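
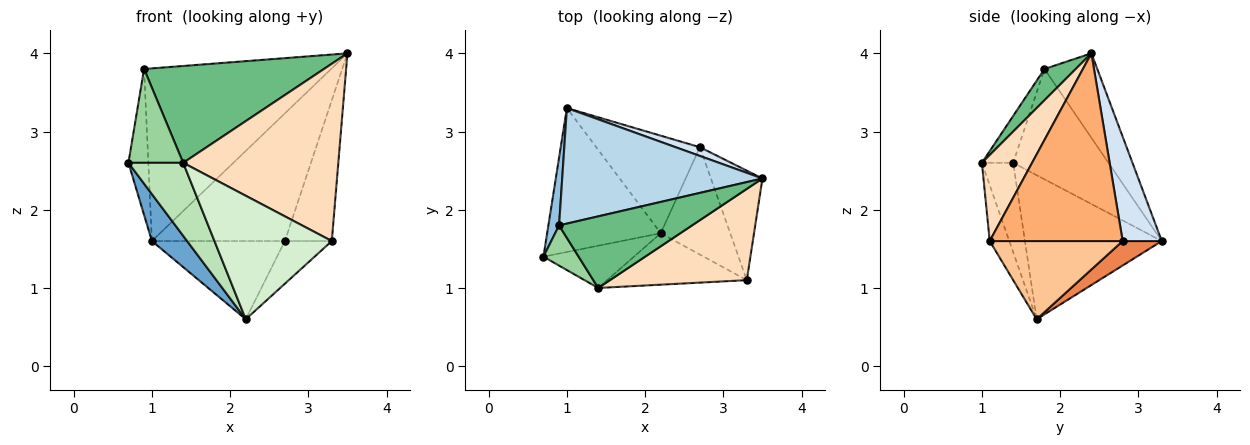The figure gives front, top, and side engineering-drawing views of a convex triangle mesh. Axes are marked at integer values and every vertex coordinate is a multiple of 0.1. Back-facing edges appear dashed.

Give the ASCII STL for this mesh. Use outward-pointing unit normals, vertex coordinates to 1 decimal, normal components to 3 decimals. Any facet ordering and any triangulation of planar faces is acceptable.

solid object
 facet normal -0.770 -0.198 -0.607
  outer loop
   vertex 2.2 1.7 0.6
   vertex 0.7 1.4 2.6
   vertex 1.0 3.3 1.6
  endloop
 endfacet
 facet normal -0.974 0.204 0.095
  outer loop
   vertex 0.9 1.8 3.8
   vertex 1.0 3.3 1.6
   vertex 0.7 1.4 2.6
  endloop
 endfacet
 facet normal -0.228 0.809 0.541
  outer loop
   vertex 0.9 1.8 3.8
   vertex 3.5 2.4 4.0
   vertex 1.0 3.3 1.6
  endloop
 endfacet
 facet normal 0.282 0.957 0.066
  outer loop
   vertex 2.7 2.8 1.6
   vertex 1.0 3.3 1.6
   vertex 3.5 2.4 4.0
  endloop
 endfacet
 facet normal 0.181 0.615 -0.767
  outer loop
   vertex 2.7 2.8 1.6
   vertex 2.2 1.7 0.6
   vertex 1.0 3.3 1.6
  endloop
 endfacet
 facet normal 0.913 0.322 -0.251
  outer loop
   vertex 2.7 2.8 1.6
   vertex 3.5 2.4 4.0
   vertex 3.3 1.1 1.6
  endloop
 endfacet
 facet normal 0.723 0.255 -0.642
  outer loop
   vertex 2.7 2.8 1.6
   vertex 3.3 1.1 1.6
   vertex 2.2 1.7 0.6
  endloop
 endfacet
 facet normal 0.276 -0.854 0.440
  outer loop
   vertex 1.4 1.0 2.6
   vertex 3.3 1.1 1.6
   vertex 3.5 2.4 4.0
  endloop
 endfacet
 facet normal 0.139 -0.796 0.589
  outer loop
   vertex 1.4 1.0 2.6
   vertex 3.5 2.4 4.0
   vertex 0.9 1.8 3.8
  endloop
 endfacet
 facet normal -0.465 -0.814 0.349
  outer loop
   vertex 1.4 1.0 2.6
   vertex 0.9 1.8 3.8
   vertex 0.7 1.4 2.6
  endloop
 endfacet
 facet normal -0.443 -0.776 -0.449
  outer loop
   vertex 1.4 1.0 2.6
   vertex 0.7 1.4 2.6
   vertex 2.2 1.7 0.6
  endloop
 endfacet
 facet normal -0.152 -0.912 -0.380
  outer loop
   vertex 1.4 1.0 2.6
   vertex 2.2 1.7 0.6
   vertex 3.3 1.1 1.6
  endloop
 endfacet
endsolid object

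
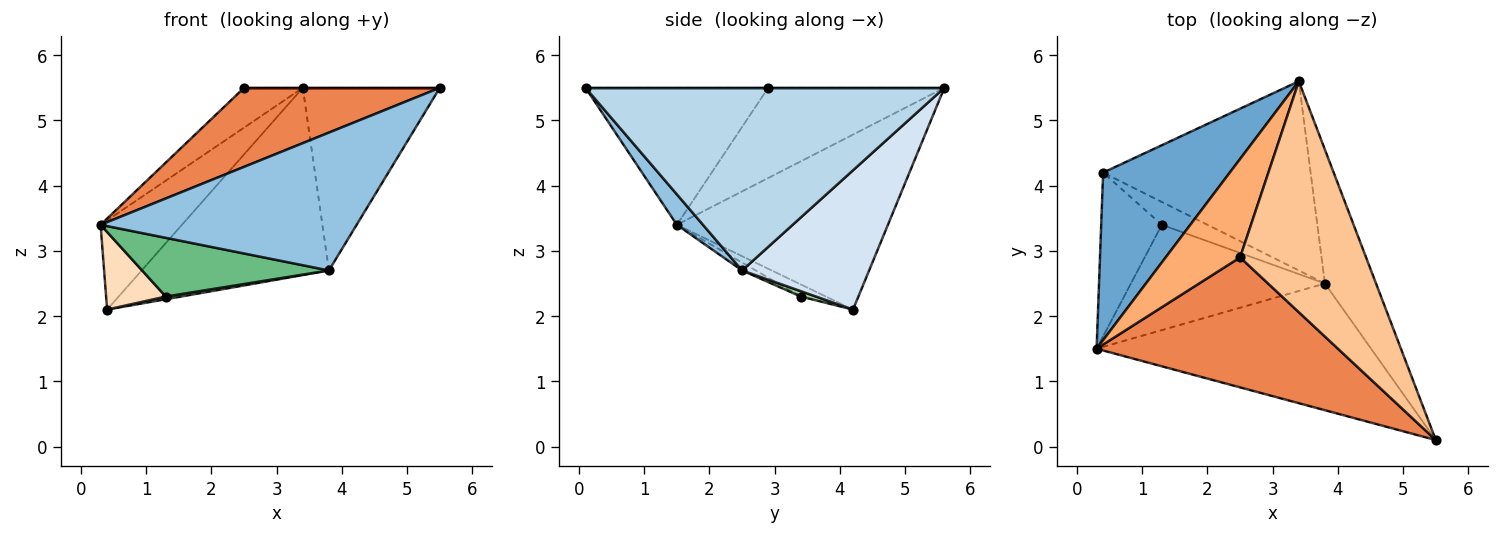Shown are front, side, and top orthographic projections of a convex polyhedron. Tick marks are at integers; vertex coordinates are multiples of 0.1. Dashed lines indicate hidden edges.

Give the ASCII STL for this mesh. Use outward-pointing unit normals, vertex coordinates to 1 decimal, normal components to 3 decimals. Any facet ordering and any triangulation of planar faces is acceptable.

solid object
 facet normal -0.773 0.298 0.560
  outer loop
   vertex 0.4 4.2 2.1
   vertex 0.3 1.5 3.4
   vertex 3.4 5.6 5.5
  endloop
 endfacet
 facet normal 0.075 -0.734 -0.675
  outer loop
   vertex 3.8 2.5 2.7
   vertex 5.5 0.1 5.5
   vertex 0.3 1.5 3.4
  endloop
 endfacet
 facet normal 0.904 0.345 -0.253
  outer loop
   vertex 3.8 2.5 2.7
   vertex 3.4 5.6 5.5
   vertex 5.5 0.1 5.5
  endloop
 endfacet
 facet normal 0.431 0.635 -0.641
  outer loop
   vertex 3.8 2.5 2.7
   vertex 0.4 4.2 2.1
   vertex 3.4 5.6 5.5
  endloop
 endfacet
 facet normal -0.436 -0.468 0.769
  outer loop
   vertex 2.5 2.9 5.5
   vertex 0.3 1.5 3.4
   vertex 5.5 0.1 5.5
  endloop
 endfacet
 facet normal -0.747 0.249 0.617
  outer loop
   vertex 2.5 2.9 5.5
   vertex 3.4 5.6 5.5
   vertex 0.3 1.5 3.4
  endloop
 endfacet
 facet normal 0.000 0.000 1.000
  outer loop
   vertex 2.5 2.9 5.5
   vertex 5.5 0.1 5.5
   vertex 3.4 5.6 5.5
  endloop
 endfacet
 facet normal -0.177 -0.422 -0.889
  outer loop
   vertex 1.3 3.4 2.3
   vertex 0.3 1.5 3.4
   vertex 0.4 4.2 2.1
  endloop
 endfacet
 facet normal -0.036 -0.487 -0.873
  outer loop
   vertex 1.3 3.4 2.3
   vertex 3.8 2.5 2.7
   vertex 0.3 1.5 3.4
  endloop
 endfacet
 facet normal 0.116 -0.116 -0.986
  outer loop
   vertex 1.3 3.4 2.3
   vertex 0.4 4.2 2.1
   vertex 3.8 2.5 2.7
  endloop
 endfacet
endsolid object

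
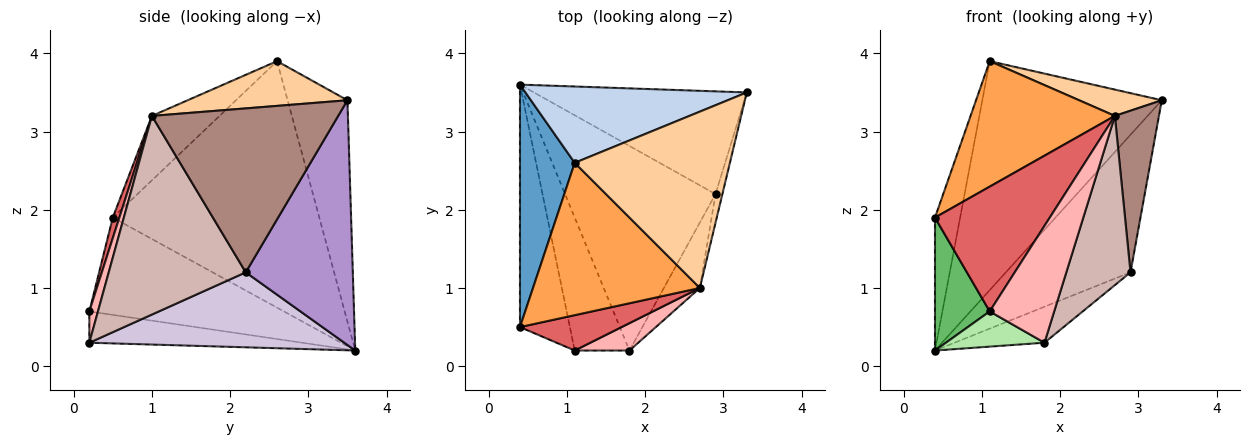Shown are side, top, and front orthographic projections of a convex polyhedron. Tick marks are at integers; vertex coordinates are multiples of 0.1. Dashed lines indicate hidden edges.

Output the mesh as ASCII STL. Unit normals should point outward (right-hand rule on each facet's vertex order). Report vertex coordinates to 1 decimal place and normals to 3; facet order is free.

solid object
 facet normal -0.969 0.118 0.215
  outer loop
   vertex 1.1 2.6 3.9
   vertex 0.4 3.6 0.2
   vertex 0.4 0.5 1.9
  endloop
 endfacet
 facet normal -0.302 0.905 0.302
  outer loop
   vertex 1.1 2.6 3.9
   vertex 3.3 3.5 3.4
   vertex 0.4 3.6 0.2
  endloop
 endfacet
 facet normal -0.286 -0.609 0.740
  outer loop
   vertex 2.7 1.0 3.2
   vertex 1.1 2.6 3.9
   vertex 0.4 0.5 1.9
  endloop
 endfacet
 facet normal 0.274 -0.142 0.951
  outer loop
   vertex 2.7 1.0 3.2
   vertex 3.3 3.5 3.4
   vertex 1.1 2.6 3.9
  endloop
 endfacet
 facet normal -0.863 -0.243 -0.443
  outer loop
   vertex 1.1 0.2 0.7
   vertex 0.4 0.5 1.9
   vertex 0.4 3.6 0.2
  endloop
 endfacet
 facet normal -0.484 -0.224 -0.846
  outer loop
   vertex 1.1 0.2 0.7
   vertex 0.4 3.6 0.2
   vertex 1.8 0.2 0.3
  endloop
 endfacet
 facet normal 0.055 -0.961 0.272
  outer loop
   vertex 1.1 0.2 0.7
   vertex 2.7 1.0 3.2
   vertex 0.4 0.5 1.9
  endloop
 endfacet
 facet normal 0.129 -0.965 0.226
  outer loop
   vertex 1.1 0.2 0.7
   vertex 1.8 0.2 0.3
   vertex 2.7 1.0 3.2
  endloop
 endfacet
 facet normal 0.567 0.660 -0.493
  outer loop
   vertex 2.9 2.2 1.2
   vertex 0.4 3.6 0.2
   vertex 3.3 3.5 3.4
  endloop
 endfacet
 facet normal 0.441 0.155 -0.884
  outer loop
   vertex 2.9 2.2 1.2
   vertex 1.8 0.2 0.3
   vertex 0.4 3.6 0.2
  endloop
 endfacet
 facet normal 0.972 -0.230 -0.041
  outer loop
   vertex 2.9 2.2 1.2
   vertex 3.3 3.5 3.4
   vertex 2.7 1.0 3.2
  endloop
 endfacet
 facet normal 0.894 -0.419 -0.162
  outer loop
   vertex 2.9 2.2 1.2
   vertex 2.7 1.0 3.2
   vertex 1.8 0.2 0.3
  endloop
 endfacet
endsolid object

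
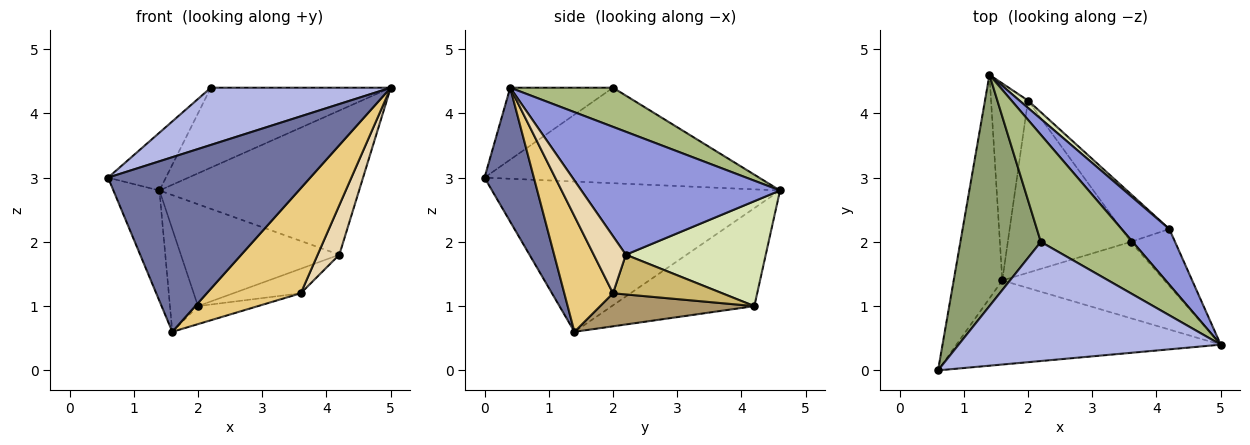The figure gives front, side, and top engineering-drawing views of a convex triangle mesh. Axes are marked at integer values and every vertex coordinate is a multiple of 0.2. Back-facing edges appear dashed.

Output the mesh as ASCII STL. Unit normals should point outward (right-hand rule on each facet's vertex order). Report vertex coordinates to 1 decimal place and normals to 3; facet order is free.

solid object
 facet normal 0.215 -0.880 -0.424
  outer loop
   vertex 1.6 1.4 0.6
   vertex 5.0 0.4 4.4
   vertex 0.6 0.0 3.0
  endloop
 endfacet
 facet normal -0.941 0.150 -0.304
  outer loop
   vertex 1.6 1.4 0.6
   vertex 0.6 0.0 3.0
   vertex 1.4 4.6 2.8
  endloop
 endfacet
 facet normal 0.680 0.684 0.264
  outer loop
   vertex 4.2 2.2 1.8
   vertex 1.4 4.6 2.8
   vertex 5.0 0.4 4.4
  endloop
 endfacet
 facet normal -0.240 -0.420 0.875
  outer loop
   vertex 2.2 2.0 4.4
   vertex 0.6 0.0 3.0
   vertex 5.0 0.4 4.4
  endloop
 endfacet
 facet normal -0.755 0.159 0.636
  outer loop
   vertex 2.2 2.0 4.4
   vertex 1.4 4.6 2.8
   vertex 0.6 0.0 3.0
  endloop
 endfacet
 facet normal 0.323 0.566 0.758
  outer loop
   vertex 2.2 2.0 4.4
   vertex 5.0 0.4 4.4
   vertex 1.4 4.6 2.8
  endloop
 endfacet
 facet normal -0.920 0.181 -0.347
  outer loop
   vertex 2.0 4.2 1.0
   vertex 1.6 1.4 0.6
   vertex 1.4 4.6 2.8
  endloop
 endfacet
 facet normal 0.661 0.749 0.054
  outer loop
   vertex 2.0 4.2 1.0
   vertex 1.4 4.6 2.8
   vertex 4.2 2.2 1.8
  endloop
 endfacet
 facet normal 0.258 0.100 -0.961
  outer loop
   vertex 3.6 2.0 1.2
   vertex 1.6 1.4 0.6
   vertex 2.0 4.2 1.0
  endloop
 endfacet
 facet normal 0.594 0.367 -0.716
  outer loop
   vertex 3.6 2.0 1.2
   vertex 2.0 4.2 1.0
   vertex 4.2 2.2 1.8
  endloop
 endfacet
 facet normal 0.386 -0.746 -0.542
  outer loop
   vertex 3.6 2.0 1.2
   vertex 5.0 0.4 4.4
   vertex 1.6 1.4 0.6
  endloop
 endfacet
 facet normal 0.697 -0.471 -0.540
  outer loop
   vertex 3.6 2.0 1.2
   vertex 4.2 2.2 1.8
   vertex 5.0 0.4 4.4
  endloop
 endfacet
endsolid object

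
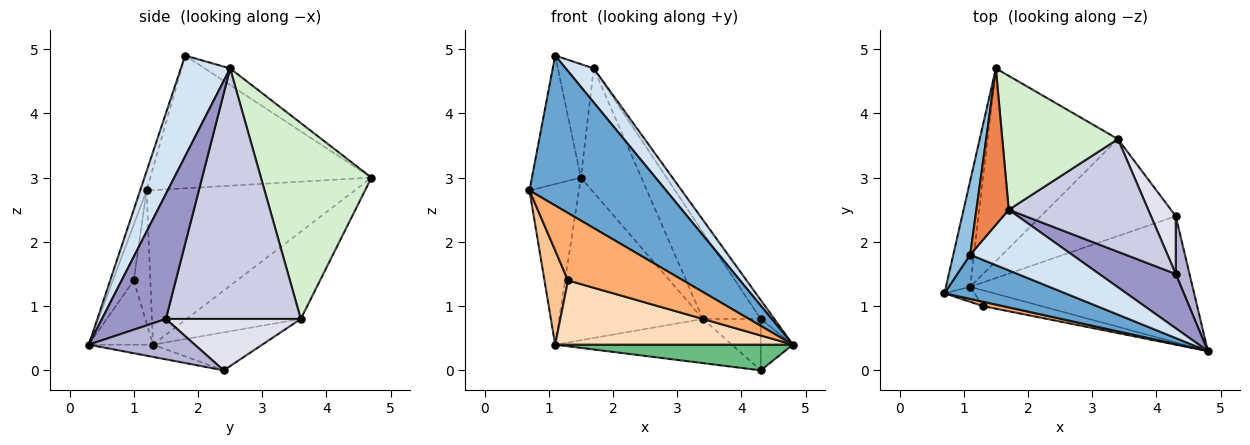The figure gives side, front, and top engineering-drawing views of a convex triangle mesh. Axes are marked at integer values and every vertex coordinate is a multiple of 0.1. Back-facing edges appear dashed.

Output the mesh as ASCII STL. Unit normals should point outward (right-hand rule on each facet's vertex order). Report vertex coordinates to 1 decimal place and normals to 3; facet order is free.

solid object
 facet normal -0.045 -0.958 0.282
  outer loop
   vertex 1.1 1.8 4.9
   vertex 0.7 1.2 2.8
   vertex 4.8 0.3 0.4
  endloop
 endfacet
 facet normal -0.969 0.214 0.123
  outer loop
   vertex 1.1 1.8 4.9
   vertex 1.5 4.7 3.0
   vertex 0.7 1.2 2.8
  endloop
 endfacet
 facet normal -0.962 0.228 -0.151
  outer loop
   vertex 1.1 1.3 0.4
   vertex 0.7 1.2 2.8
   vertex 1.5 4.7 3.0
  endloop
 endfacet
 facet normal 0.653 -0.371 0.660
  outer loop
   vertex 1.7 2.5 4.7
   vertex 1.1 1.8 4.9
   vertex 4.8 0.3 0.4
  endloop
 endfacet
 facet normal -0.384 0.543 0.747
  outer loop
   vertex 1.7 2.5 4.7
   vertex 1.5 4.7 3.0
   vertex 1.1 1.8 4.9
  endloop
 endfacet
 facet normal -0.178 -0.982 0.064
  outer loop
   vertex 1.3 1.0 1.4
   vertex 4.8 0.3 0.4
   vertex 0.7 1.2 2.8
  endloop
 endfacet
 facet normal -0.571 -0.811 -0.129
  outer loop
   vertex 1.3 1.0 1.4
   vertex 0.7 1.2 2.8
   vertex 1.1 1.3 0.4
  endloop
 endfacet
 facet normal -0.254 -0.939 -0.231
  outer loop
   vertex 1.3 1.0 1.4
   vertex 1.1 1.3 0.4
   vertex 4.8 0.3 0.4
  endloop
 endfacet
 facet normal -0.054 -0.199 -0.978
  outer loop
   vertex 4.3 2.4 0.0
   vertex 4.8 0.3 0.4
   vertex 1.1 1.3 0.4
  endloop
 endfacet
 facet normal -0.456 0.574 -0.680
  outer loop
   vertex 3.4 3.6 0.8
   vertex 1.1 1.3 0.4
   vertex 1.5 4.7 3.0
  endloop
 endfacet
 facet normal -0.248 0.402 -0.882
  outer loop
   vertex 3.4 3.6 0.8
   vertex 4.3 2.4 0.0
   vertex 1.1 1.3 0.4
  endloop
 endfacet
 facet normal 0.779 0.426 0.460
  outer loop
   vertex 3.4 3.6 0.8
   vertex 1.5 4.7 3.0
   vertex 1.7 2.5 4.7
  endloop
 endfacet
 facet normal 0.839 0.178 0.514
  outer loop
   vertex 4.3 1.5 0.8
   vertex 1.7 2.5 4.7
   vertex 4.8 0.3 0.4
  endloop
 endfacet
 facet normal 0.910 0.276 0.310
  outer loop
   vertex 4.3 1.5 0.8
   vertex 4.8 0.3 0.4
   vertex 4.3 2.4 0.0
  endloop
 endfacet
 facet normal 0.818 0.351 0.456
  outer loop
   vertex 4.3 1.5 0.8
   vertex 3.4 3.6 0.8
   vertex 1.7 2.5 4.7
  endloop
 endfacet
 facet normal 0.840 0.360 0.405
  outer loop
   vertex 4.3 1.5 0.8
   vertex 4.3 2.4 0.0
   vertex 3.4 3.6 0.8
  endloop
 endfacet
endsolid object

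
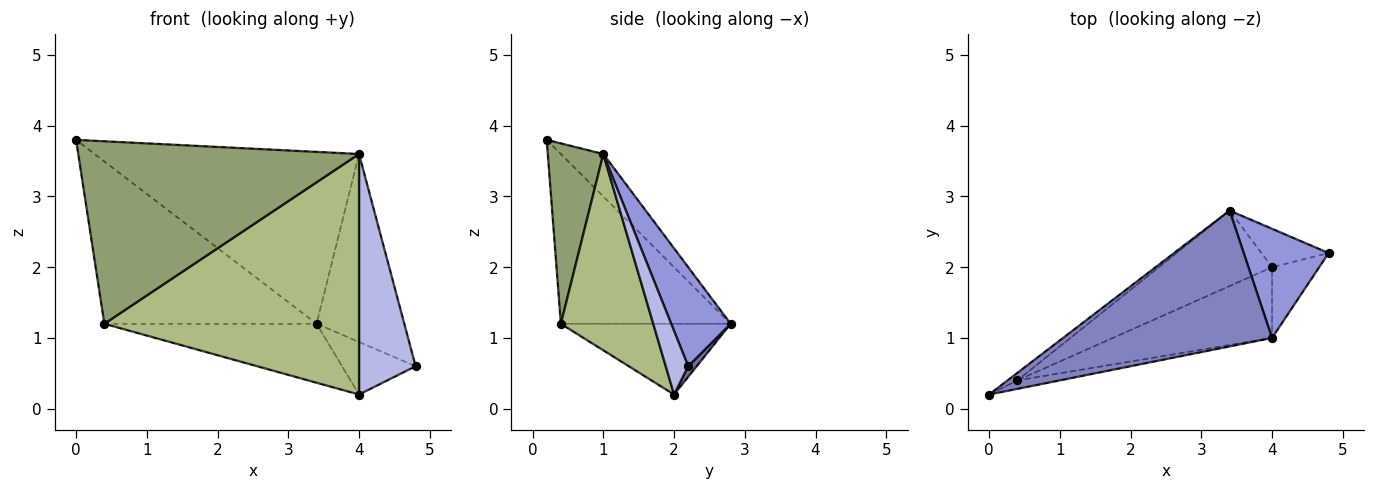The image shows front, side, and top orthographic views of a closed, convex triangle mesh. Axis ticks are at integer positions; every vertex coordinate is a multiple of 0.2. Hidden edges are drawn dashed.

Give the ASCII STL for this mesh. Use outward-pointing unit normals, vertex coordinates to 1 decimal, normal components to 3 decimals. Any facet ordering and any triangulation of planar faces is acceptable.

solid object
 facet normal 0.093 0.804 -0.587
  outer loop
   vertex 4.0 2.0 0.2
   vertex 3.4 2.8 1.2
   vertex 4.8 2.2 0.6
  endloop
 endfacet
 facet normal -0.125 0.778 0.615
  outer loop
   vertex 4.0 1.0 3.6
   vertex 3.4 2.8 1.2
   vertex 0.0 0.2 3.8
  endloop
 endfacet
 facet normal 0.505 0.746 0.433
  outer loop
   vertex 4.0 1.0 3.6
   vertex 4.8 2.2 0.6
   vertex 3.4 2.8 1.2
  endloop
 endfacet
 facet normal 0.356 -0.897 -0.264
  outer loop
   vertex 4.0 1.0 3.6
   vertex 4.0 2.0 0.2
   vertex 4.8 2.2 0.6
  endloop
 endfacet
 facet normal 0.194 -0.980 -0.046
  outer loop
   vertex 0.4 0.4 1.2
   vertex 4.0 1.0 3.6
   vertex 0.0 0.2 3.8
  endloop
 endfacet
 facet normal 0.329 -0.906 -0.266
  outer loop
   vertex 0.4 0.4 1.2
   vertex 4.0 2.0 0.2
   vertex 4.0 1.0 3.6
  endloop
 endfacet
 facet normal -0.624 0.780 -0.036
  outer loop
   vertex 0.4 0.4 1.2
   vertex 0.0 0.2 3.8
   vertex 3.4 2.8 1.2
  endloop
 endfacet
 facet normal -0.442 0.552 -0.707
  outer loop
   vertex 0.4 0.4 1.2
   vertex 3.4 2.8 1.2
   vertex 4.0 2.0 0.2
  endloop
 endfacet
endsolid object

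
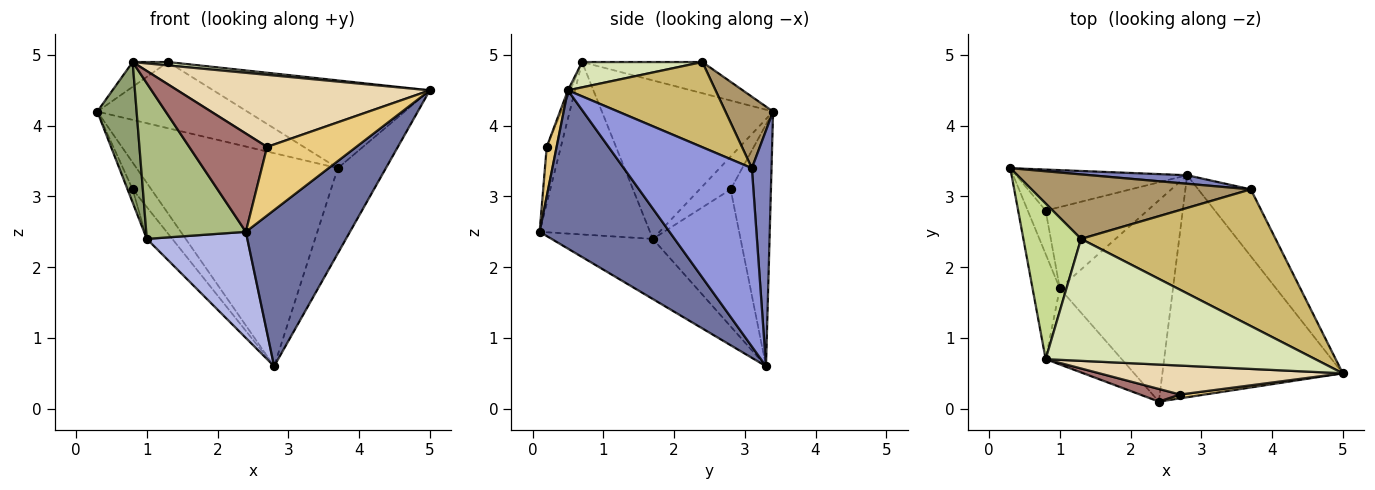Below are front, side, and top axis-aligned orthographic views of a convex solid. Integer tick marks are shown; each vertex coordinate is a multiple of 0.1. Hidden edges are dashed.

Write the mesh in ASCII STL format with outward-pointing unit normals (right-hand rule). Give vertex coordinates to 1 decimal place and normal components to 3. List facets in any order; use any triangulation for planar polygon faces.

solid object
 facet normal 0.583 -0.467 -0.664
  outer loop
   vertex 2.8 3.3 0.6
   vertex 5.0 0.5 4.5
   vertex 2.4 0.1 2.5
  endloop
 endfacet
 facet normal 0.097 0.994 0.040
  outer loop
   vertex 3.7 3.1 3.4
   vertex 2.8 3.3 0.6
   vertex 0.3 3.4 4.2
  endloop
 endfacet
 facet normal 0.903 0.339 -0.266
  outer loop
   vertex 3.7 3.1 3.4
   vertex 5.0 0.5 4.5
   vertex 2.8 3.3 0.6
  endloop
 endfacet
 facet normal -0.425 -0.422 -0.801
  outer loop
   vertex 1.0 1.7 2.4
   vertex 2.8 3.3 0.6
   vertex 2.4 0.1 2.5
  endloop
 endfacet
 facet normal -0.961 -0.221 -0.165
  outer loop
   vertex 1.0 1.7 2.4
   vertex 0.8 0.7 4.9
   vertex 0.3 3.4 4.2
  endloop
 endfacet
 facet normal -0.705 -0.637 -0.311
  outer loop
   vertex 1.0 1.7 2.4
   vertex 2.4 0.1 2.5
   vertex 0.8 0.7 4.9
  endloop
 endfacet
 facet normal -0.471 0.139 0.871
  outer loop
   vertex 1.3 2.4 4.9
   vertex 0.3 3.4 4.2
   vertex 0.8 0.7 4.9
  endloop
 endfacet
 facet normal 0.093 -0.027 0.995
  outer loop
   vertex 1.3 2.4 4.9
   vertex 0.8 0.7 4.9
   vertex 5.0 0.5 4.5
  endloop
 endfacet
 facet normal 0.222 0.698 0.681
  outer loop
   vertex 1.3 2.4 4.9
   vertex 3.7 3.1 3.4
   vertex 0.3 3.4 4.2
  endloop
 endfacet
 facet normal 0.346 0.507 0.790
  outer loop
   vertex 1.3 2.4 4.9
   vertex 5.0 0.5 4.5
   vertex 3.7 3.1 3.4
  endloop
 endfacet
 facet normal 0.110 -0.992 0.055
  outer loop
   vertex 2.7 0.2 3.7
   vertex 2.4 0.1 2.5
   vertex 5.0 0.5 4.5
  endloop
 endfacet
 facet normal -0.009 -0.928 0.373
  outer loop
   vertex 2.7 0.2 3.7
   vertex 5.0 0.5 4.5
   vertex 0.8 0.7 4.9
  endloop
 endfacet
 facet normal -0.177 -0.976 0.126
  outer loop
   vertex 2.7 0.2 3.7
   vertex 0.8 0.7 4.9
   vertex 2.4 0.1 2.5
  endloop
 endfacet
 facet normal -0.764 0.354 -0.540
  outer loop
   vertex 0.8 2.8 3.1
   vertex 0.3 3.4 4.2
   vertex 2.8 3.3 0.6
  endloop
 endfacet
 facet normal -0.869 0.143 -0.473
  outer loop
   vertex 0.8 2.8 3.1
   vertex 1.0 1.7 2.4
   vertex 0.3 3.4 4.2
  endloop
 endfacet
 facet normal -0.782 0.227 -0.580
  outer loop
   vertex 0.8 2.8 3.1
   vertex 2.8 3.3 0.6
   vertex 1.0 1.7 2.4
  endloop
 endfacet
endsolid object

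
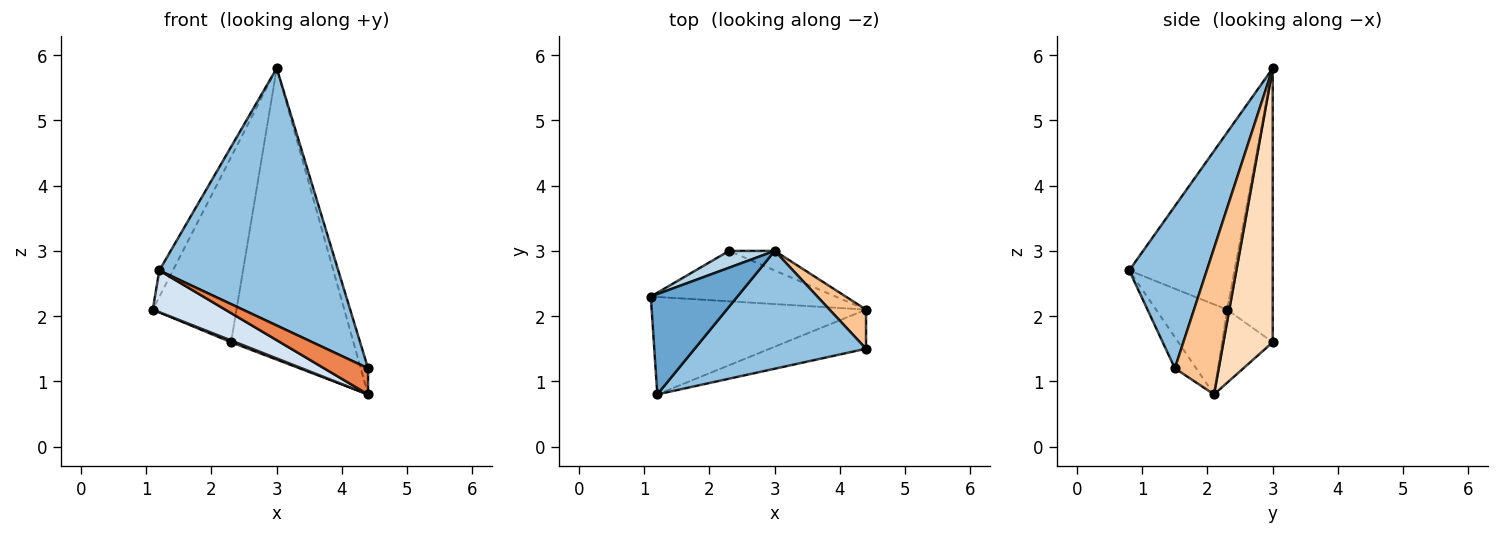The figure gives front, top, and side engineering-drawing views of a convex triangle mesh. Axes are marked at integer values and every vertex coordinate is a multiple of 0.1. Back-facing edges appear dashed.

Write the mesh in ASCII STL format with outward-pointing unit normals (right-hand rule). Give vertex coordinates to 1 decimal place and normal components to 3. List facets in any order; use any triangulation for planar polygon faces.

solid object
 facet normal -0.892 0.115 0.436
  outer loop
   vertex 3.0 3.0 5.8
   vertex 1.1 2.3 2.1
   vertex 1.2 0.8 2.7
  endloop
 endfacet
 facet normal 0.367 -0.846 0.387
  outer loop
   vertex 3.0 3.0 5.8
   vertex 1.2 0.8 2.7
   vertex 4.4 1.5 1.2
  endloop
 endfacet
 facet normal -0.477 0.875 0.080
  outer loop
   vertex 2.3 3.0 1.6
   vertex 1.1 2.3 2.1
   vertex 3.0 3.0 5.8
  endloop
 endfacet
 facet normal -0.360 -0.367 -0.858
  outer loop
   vertex 4.4 2.1 0.8
   vertex 1.2 0.8 2.7
   vertex 1.1 2.3 2.1
  endloop
 endfacet
 facet normal -0.259 -0.536 -0.804
  outer loop
   vertex 4.4 2.1 0.8
   vertex 4.4 1.5 1.2
   vertex 1.2 0.8 2.7
  endloop
 endfacet
 facet normal -0.368 -0.033 -0.929
  outer loop
   vertex 4.4 2.1 0.8
   vertex 1.1 2.3 2.1
   vertex 2.3 3.0 1.6
  endloop
 endfacet
 facet normal 0.958 0.160 0.239
  outer loop
   vertex 4.4 2.1 0.8
   vertex 3.0 3.0 5.8
   vertex 4.4 1.5 1.2
  endloop
 endfacet
 facet normal 0.373 0.926 -0.062
  outer loop
   vertex 4.4 2.1 0.8
   vertex 2.3 3.0 1.6
   vertex 3.0 3.0 5.8
  endloop
 endfacet
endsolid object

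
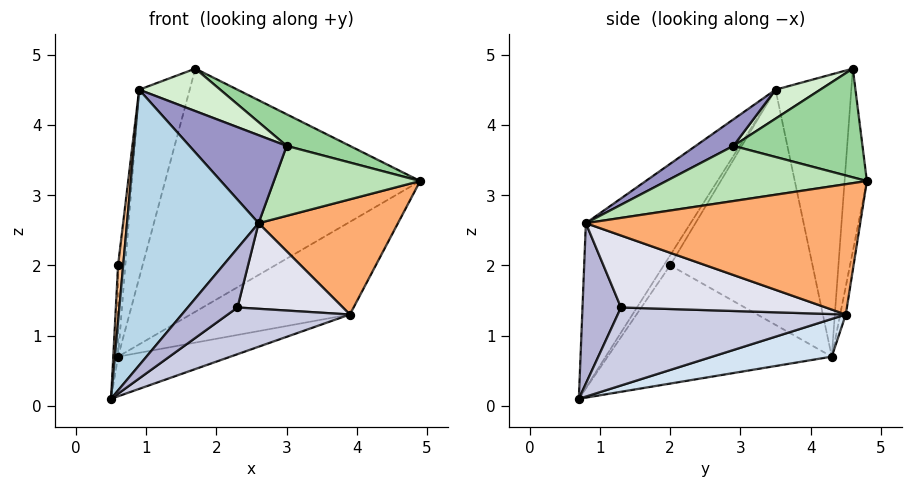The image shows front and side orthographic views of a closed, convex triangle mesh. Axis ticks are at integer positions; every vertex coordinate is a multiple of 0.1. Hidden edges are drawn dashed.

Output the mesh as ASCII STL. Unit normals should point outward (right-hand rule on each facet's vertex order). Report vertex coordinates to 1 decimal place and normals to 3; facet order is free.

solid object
 facet normal -0.087 0.995 -0.049
  outer loop
   vertex 0.6 4.3 0.7
   vertex 1.7 4.6 4.8
   vertex 4.9 4.8 3.2
  endloop
 endfacet
 facet normal -0.818 0.546 0.180
  outer loop
   vertex 0.6 4.3 0.7
   vertex 0.9 3.5 4.5
   vertex 1.7 4.6 4.8
  endloop
 endfacet
 facet normal -0.545 -0.684 0.485
  outer loop
   vertex 2.6 0.8 2.6
   vertex 0.9 3.5 4.5
   vertex 0.5 0.7 0.1
  endloop
 endfacet
 facet normal 0.167 0.158 -0.973
  outer loop
   vertex 3.9 4.5 1.3
   vertex 0.5 0.7 0.1
   vertex 0.6 4.3 0.7
  endloop
 endfacet
 facet normal -0.035 0.990 -0.138
  outer loop
   vertex 3.9 4.5 1.3
   vertex 0.6 4.3 0.7
   vertex 4.9 4.8 3.2
  endloop
 endfacet
 facet normal 0.828 -0.421 -0.370
  outer loop
   vertex 3.9 4.5 1.3
   vertex 4.9 4.8 3.2
   vertex 2.6 0.8 2.6
  endloop
 endfacet
 facet normal -0.707 -0.566 0.424
  outer loop
   vertex 0.6 2.0 2.0
   vertex 0.5 0.7 0.1
   vertex 0.9 3.5 4.5
  endloop
 endfacet
 facet normal -0.999 0.021 0.038
  outer loop
   vertex 0.6 2.0 2.0
   vertex 0.6 4.3 0.7
   vertex 0.5 0.7 0.1
  endloop
 endfacet
 facet normal -0.995 0.050 0.089
  outer loop
   vertex 0.6 2.0 2.0
   vertex 0.9 3.5 4.5
   vertex 0.6 4.3 0.7
  endloop
 endfacet
 facet normal 0.447 -0.219 0.867
  outer loop
   vertex 3.0 2.9 3.7
   vertex 4.9 4.8 3.2
   vertex 1.7 4.6 4.8
  endloop
 endfacet
 facet normal 0.621 -0.453 0.639
  outer loop
   vertex 3.0 2.9 3.7
   vertex 2.6 0.8 2.6
   vertex 4.9 4.8 3.2
  endloop
 endfacet
 facet normal 0.223 -0.404 0.887
  outer loop
   vertex 3.0 2.9 3.7
   vertex 1.7 4.6 4.8
   vertex 0.9 3.5 4.5
  endloop
 endfacet
 facet normal 0.188 -0.484 0.855
  outer loop
   vertex 3.0 2.9 3.7
   vertex 0.9 3.5 4.5
   vertex 2.6 0.8 2.6
  endloop
 endfacet
 facet normal 0.551 -0.712 -0.435
  outer loop
   vertex 2.3 1.3 1.4
   vertex 2.6 0.8 2.6
   vertex 0.5 0.7 0.1
  endloop
 endfacet
 facet normal 0.623 -0.333 -0.708
  outer loop
   vertex 2.3 1.3 1.4
   vertex 0.5 0.7 0.1
   vertex 3.9 4.5 1.3
  endloop
 endfacet
 facet normal 0.822 -0.423 -0.382
  outer loop
   vertex 2.3 1.3 1.4
   vertex 3.9 4.5 1.3
   vertex 2.6 0.8 2.6
  endloop
 endfacet
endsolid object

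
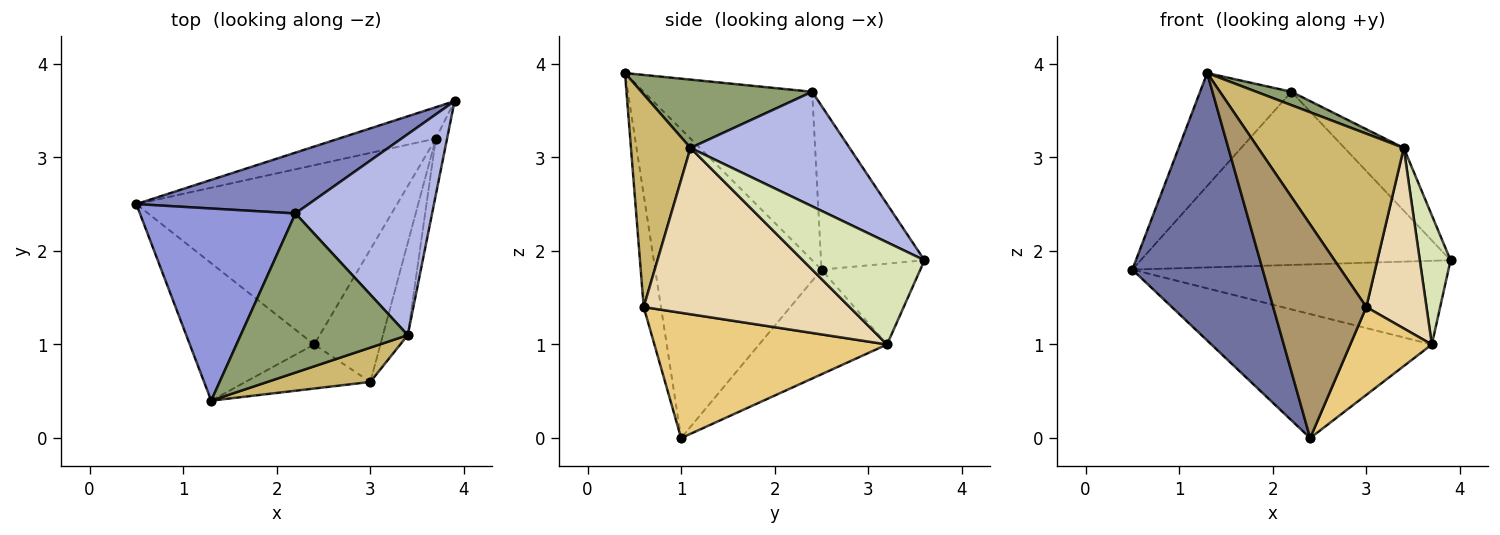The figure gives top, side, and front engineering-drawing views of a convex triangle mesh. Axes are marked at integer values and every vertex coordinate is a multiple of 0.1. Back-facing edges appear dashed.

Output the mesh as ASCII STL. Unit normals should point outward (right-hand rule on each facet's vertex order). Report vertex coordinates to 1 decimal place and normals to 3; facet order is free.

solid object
 facet normal -0.750 -0.588 -0.302
  outer loop
   vertex 2.4 1.0 0.0
   vertex 1.3 0.4 3.9
   vertex 0.5 2.5 1.8
  endloop
 endfacet
 facet normal -0.300 0.900 0.316
  outer loop
   vertex 2.2 2.4 3.7
   vertex 3.9 3.6 1.9
   vertex 0.5 2.5 1.8
  endloop
 endfacet
 facet normal -0.683 0.370 0.630
  outer loop
   vertex 2.2 2.4 3.7
   vertex 0.5 2.5 1.8
   vertex 1.3 0.4 3.9
  endloop
 endfacet
 facet normal 0.625 0.233 0.745
  outer loop
   vertex 2.2 2.4 3.7
   vertex 3.4 1.1 3.1
   vertex 3.9 3.6 1.9
  endloop
 endfacet
 facet normal 0.377 -0.078 0.923
  outer loop
   vertex 2.2 2.4 3.7
   vertex 1.3 0.4 3.9
   vertex 3.4 1.1 3.1
  endloop
 endfacet
 facet normal -0.281 0.899 -0.337
  outer loop
   vertex 3.7 3.2 1.0
   vertex 0.5 2.5 1.8
   vertex 3.9 3.6 1.9
  endloop
 endfacet
 facet normal -0.313 0.540 -0.781
  outer loop
   vertex 3.7 3.2 1.0
   vertex 2.4 1.0 0.0
   vertex 0.5 2.5 1.8
  endloop
 endfacet
 facet normal 0.964 -0.244 -0.106
  outer loop
   vertex 3.7 3.2 1.0
   vertex 3.9 3.6 1.9
   vertex 3.4 1.1 3.1
  endloop
 endfacet
 facet normal -0.179 -0.964 -0.199
  outer loop
   vertex 3.0 0.6 1.4
   vertex 1.3 0.4 3.9
   vertex 2.4 1.0 0.0
  endloop
 endfacet
 facet normal 0.372 -0.911 0.180
  outer loop
   vertex 3.0 0.6 1.4
   vertex 3.4 1.1 3.1
   vertex 1.3 0.4 3.9
  endloop
 endfacet
 facet normal 0.844 -0.296 -0.446
  outer loop
   vertex 3.0 0.6 1.4
   vertex 2.4 1.0 0.0
   vertex 3.7 3.2 1.0
  endloop
 endfacet
 facet normal 0.950 -0.278 -0.142
  outer loop
   vertex 3.0 0.6 1.4
   vertex 3.7 3.2 1.0
   vertex 3.4 1.1 3.1
  endloop
 endfacet
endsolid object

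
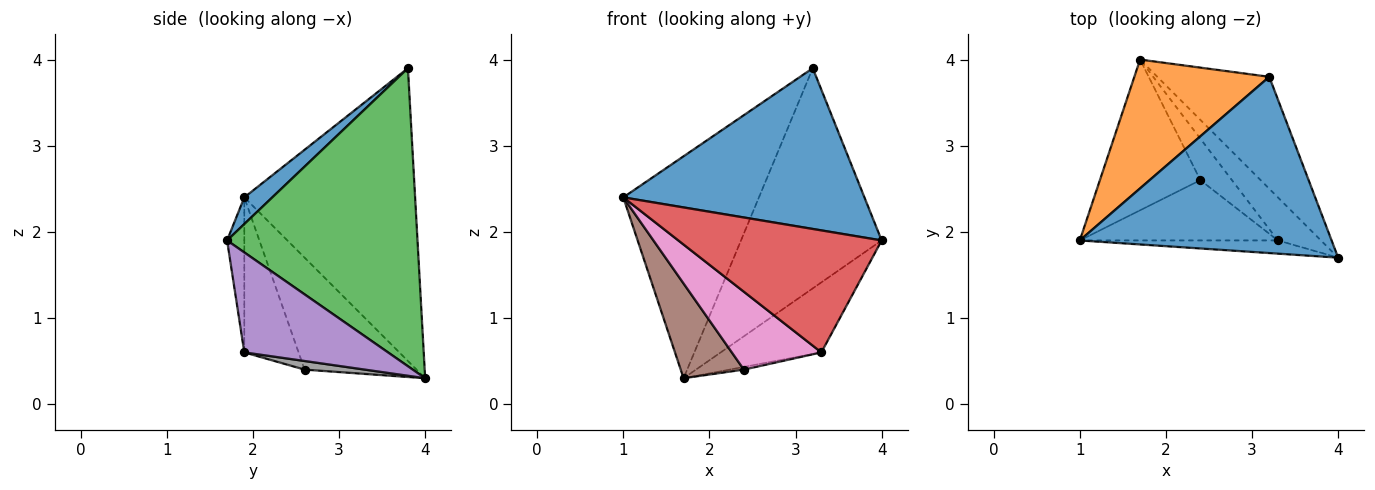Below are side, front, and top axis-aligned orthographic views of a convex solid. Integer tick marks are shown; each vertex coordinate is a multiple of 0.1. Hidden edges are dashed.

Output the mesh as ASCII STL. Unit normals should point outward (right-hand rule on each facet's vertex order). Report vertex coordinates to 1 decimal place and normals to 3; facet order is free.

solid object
 facet normal 0.078 -0.672 0.737
  outer loop
   vertex 3.2 3.8 3.9
   vertex 1.0 1.9 2.4
   vertex 4.0 1.7 1.9
  endloop
 endfacet
 facet normal -0.737 0.585 0.339
  outer loop
   vertex 3.2 3.8 3.9
   vertex 1.7 4.0 0.3
   vertex 1.0 1.9 2.4
  endloop
 endfacet
 facet normal 0.770 0.569 -0.289
  outer loop
   vertex 3.2 3.8 3.9
   vertex 4.0 1.7 1.9
   vertex 1.7 4.0 0.3
  endloop
 endfacet
 facet normal -0.084 -0.991 -0.107
  outer loop
   vertex 3.3 1.9 0.6
   vertex 4.0 1.7 1.9
   vertex 1.0 1.9 2.4
  endloop
 endfacet
 facet normal 0.772 0.541 -0.333
  outer loop
   vertex 3.3 1.9 0.6
   vertex 1.7 4.0 0.3
   vertex 4.0 1.7 1.9
  endloop
 endfacet
 facet normal -0.686 -0.387 -0.616
  outer loop
   vertex 2.4 2.6 0.4
   vertex 1.0 1.9 2.4
   vertex 1.7 4.0 0.3
  endloop
 endfacet
 facet normal -0.432 -0.713 -0.552
  outer loop
   vertex 2.4 2.6 0.4
   vertex 3.3 1.9 0.6
   vertex 1.0 1.9 2.4
  endloop
 endfacet
 facet normal 0.263 0.063 -0.963
  outer loop
   vertex 2.4 2.6 0.4
   vertex 1.7 4.0 0.3
   vertex 3.3 1.9 0.6
  endloop
 endfacet
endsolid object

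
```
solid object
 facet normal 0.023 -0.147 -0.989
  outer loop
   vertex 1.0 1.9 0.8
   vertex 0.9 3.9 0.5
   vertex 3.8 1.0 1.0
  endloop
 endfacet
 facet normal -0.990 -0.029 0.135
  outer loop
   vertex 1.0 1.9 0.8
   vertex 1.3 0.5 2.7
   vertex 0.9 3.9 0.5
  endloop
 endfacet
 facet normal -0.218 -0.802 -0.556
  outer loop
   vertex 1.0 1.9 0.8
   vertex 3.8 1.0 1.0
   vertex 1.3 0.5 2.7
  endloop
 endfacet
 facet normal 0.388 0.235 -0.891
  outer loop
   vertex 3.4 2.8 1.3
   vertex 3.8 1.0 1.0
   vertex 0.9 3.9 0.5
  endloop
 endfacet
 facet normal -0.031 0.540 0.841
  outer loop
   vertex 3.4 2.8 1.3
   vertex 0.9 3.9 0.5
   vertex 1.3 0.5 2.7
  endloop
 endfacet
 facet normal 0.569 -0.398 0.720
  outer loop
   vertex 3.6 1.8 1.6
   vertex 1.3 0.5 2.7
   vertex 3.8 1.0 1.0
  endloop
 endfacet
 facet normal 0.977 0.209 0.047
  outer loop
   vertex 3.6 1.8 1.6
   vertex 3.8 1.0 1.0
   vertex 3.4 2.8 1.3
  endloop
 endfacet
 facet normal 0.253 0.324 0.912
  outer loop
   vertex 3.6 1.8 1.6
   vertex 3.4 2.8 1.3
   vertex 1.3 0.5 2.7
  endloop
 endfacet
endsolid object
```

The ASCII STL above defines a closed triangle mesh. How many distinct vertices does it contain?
6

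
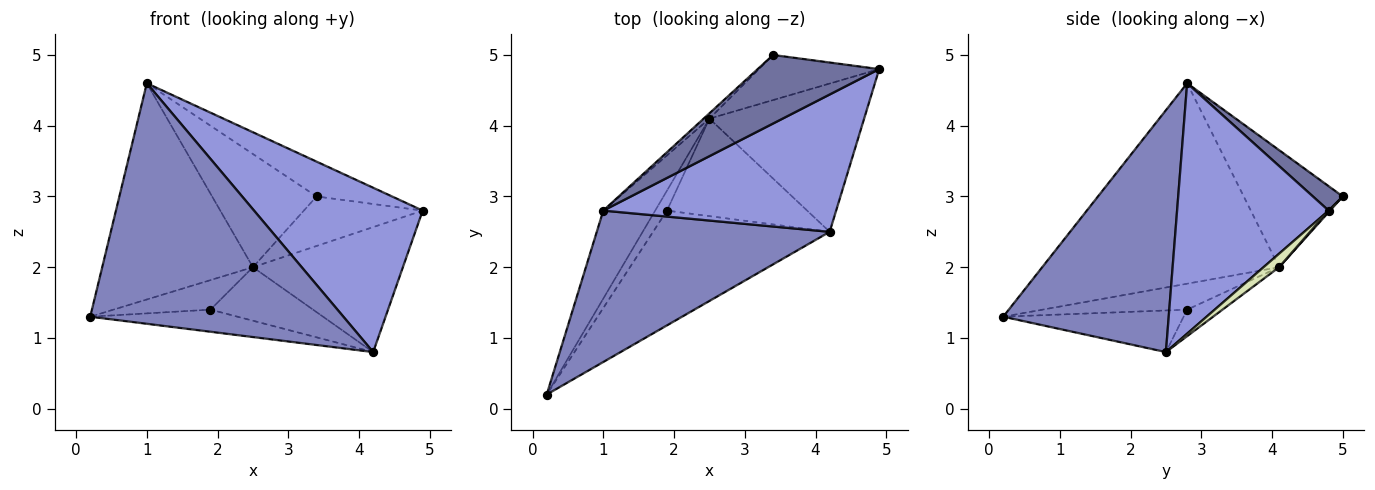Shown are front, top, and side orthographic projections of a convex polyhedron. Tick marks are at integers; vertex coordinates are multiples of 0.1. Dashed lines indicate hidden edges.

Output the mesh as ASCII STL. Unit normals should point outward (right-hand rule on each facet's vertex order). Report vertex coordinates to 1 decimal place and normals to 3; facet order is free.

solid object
 facet normal 0.176 0.446 0.878
  outer loop
   vertex 3.4 5.0 3.0
   vertex 1.0 2.8 4.6
   vertex 4.9 4.8 2.8
  endloop
 endfacet
 facet normal 0.484 -0.741 0.466
  outer loop
   vertex 4.2 2.5 0.8
   vertex 1.0 2.8 4.6
   vertex 0.2 0.2 1.3
  endloop
 endfacet
 facet normal 0.568 -0.632 0.528
  outer loop
   vertex 4.2 2.5 0.8
   vertex 4.9 4.8 2.8
   vertex 1.0 2.8 4.6
  endloop
 endfacet
 facet normal -0.226 0.184 -0.957
  outer loop
   vertex 4.2 2.5 0.8
   vertex 0.2 0.2 1.3
   vertex 1.9 2.8 1.4
  endloop
 endfacet
 facet normal -0.164 0.475 -0.865
  outer loop
   vertex 2.5 4.1 2.0
   vertex 4.2 2.5 0.8
   vertex 1.9 2.8 1.4
  endloop
 endfacet
 facet normal -0.688 0.725 -0.034
  outer loop
   vertex 2.5 4.1 2.0
   vertex 1.0 2.8 4.6
   vertex 3.4 5.0 3.0
  endloop
 endfacet
 facet normal 0.009 0.739 -0.673
  outer loop
   vertex 2.5 4.1 2.0
   vertex 3.4 5.0 3.0
   vertex 4.9 4.8 2.8
  endloop
 endfacet
 facet normal 0.067 0.643 -0.763
  outer loop
   vertex 2.5 4.1 2.0
   vertex 4.9 4.8 2.8
   vertex 4.2 2.5 0.8
  endloop
 endfacet
 facet normal -0.824 0.524 -0.213
  outer loop
   vertex 2.5 4.1 2.0
   vertex 0.2 0.2 1.3
   vertex 1.0 2.8 4.6
  endloop
 endfacet
 facet normal -0.777 0.521 -0.353
  outer loop
   vertex 2.5 4.1 2.0
   vertex 1.9 2.8 1.4
   vertex 0.2 0.2 1.3
  endloop
 endfacet
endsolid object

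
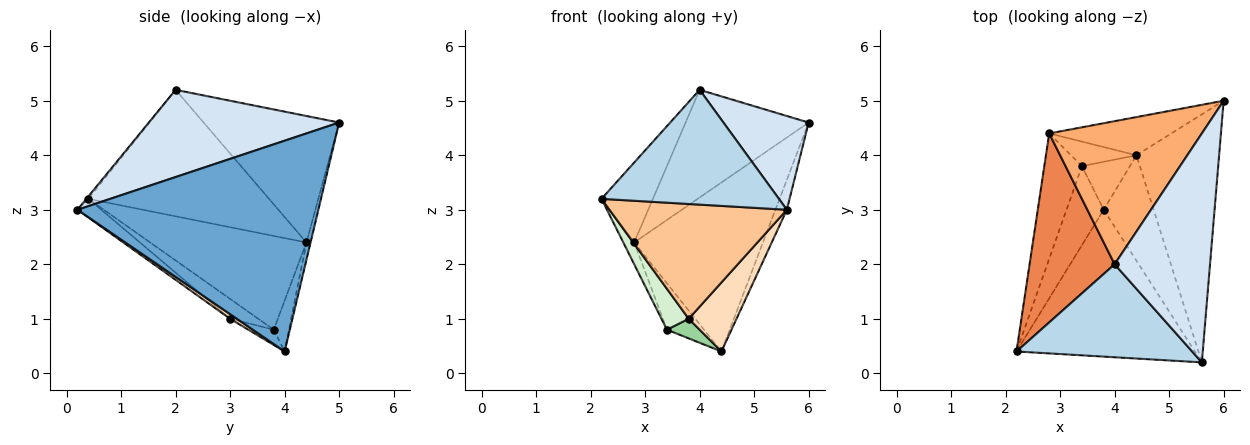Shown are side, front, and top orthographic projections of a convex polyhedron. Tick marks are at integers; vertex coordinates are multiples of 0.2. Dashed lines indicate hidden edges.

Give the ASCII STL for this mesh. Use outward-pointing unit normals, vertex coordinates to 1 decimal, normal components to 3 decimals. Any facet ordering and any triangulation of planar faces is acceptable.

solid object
 facet normal 0.930 0.044 -0.365
  outer loop
   vertex 4.4 4.0 0.4
   vertex 6.0 5.0 4.6
   vertex 5.6 0.2 3.0
  endloop
 endfacet
 facet normal -0.031 0.975 -0.220
  outer loop
   vertex 2.8 4.4 2.4
   vertex 6.0 5.0 4.6
   vertex 4.4 4.0 0.4
  endloop
 endfacet
 facet normal -0.009 -0.777 0.629
  outer loop
   vertex 4.0 2.0 5.2
   vertex 2.2 0.4 3.2
   vertex 5.6 0.2 3.0
  endloop
 endfacet
 facet normal 0.646 -0.289 0.706
  outer loop
   vertex 4.0 2.0 5.2
   vertex 5.6 0.2 3.0
   vertex 6.0 5.0 4.6
  endloop
 endfacet
 facet normal -0.808 0.230 0.543
  outer loop
   vertex 4.0 2.0 5.2
   vertex 2.8 4.4 2.4
   vertex 2.2 0.4 3.2
  endloop
 endfacet
 facet normal -0.552 0.501 0.666
  outer loop
   vertex 4.0 2.0 5.2
   vertex 6.0 5.0 4.6
   vertex 2.8 4.4 2.4
  endloop
 endfacet
 facet normal -0.082 -0.614 -0.785
  outer loop
   vertex 3.8 3.0 1.0
   vertex 5.6 0.2 3.0
   vertex 2.2 0.4 3.2
  endloop
 endfacet
 facet normal 0.077 -0.546 -0.834
  outer loop
   vertex 3.8 3.0 1.0
   vertex 4.4 4.0 0.4
   vertex 5.6 0.2 3.0
  endloop
 endfacet
 facet normal -0.342 0.831 -0.440
  outer loop
   vertex 3.4 3.8 0.8
   vertex 2.8 4.4 2.4
   vertex 4.4 4.0 0.4
  endloop
 endfacet
 facet normal -0.282 -0.363 -0.888
  outer loop
   vertex 3.4 3.8 0.8
   vertex 4.4 4.0 0.4
   vertex 3.8 3.0 1.0
  endloop
 endfacet
 facet normal -0.926 0.065 -0.372
  outer loop
   vertex 3.4 3.8 0.8
   vertex 2.2 0.4 3.2
   vertex 2.8 4.4 2.4
  endloop
 endfacet
 facet normal -0.429 -0.415 -0.802
  outer loop
   vertex 3.4 3.8 0.8
   vertex 3.8 3.0 1.0
   vertex 2.2 0.4 3.2
  endloop
 endfacet
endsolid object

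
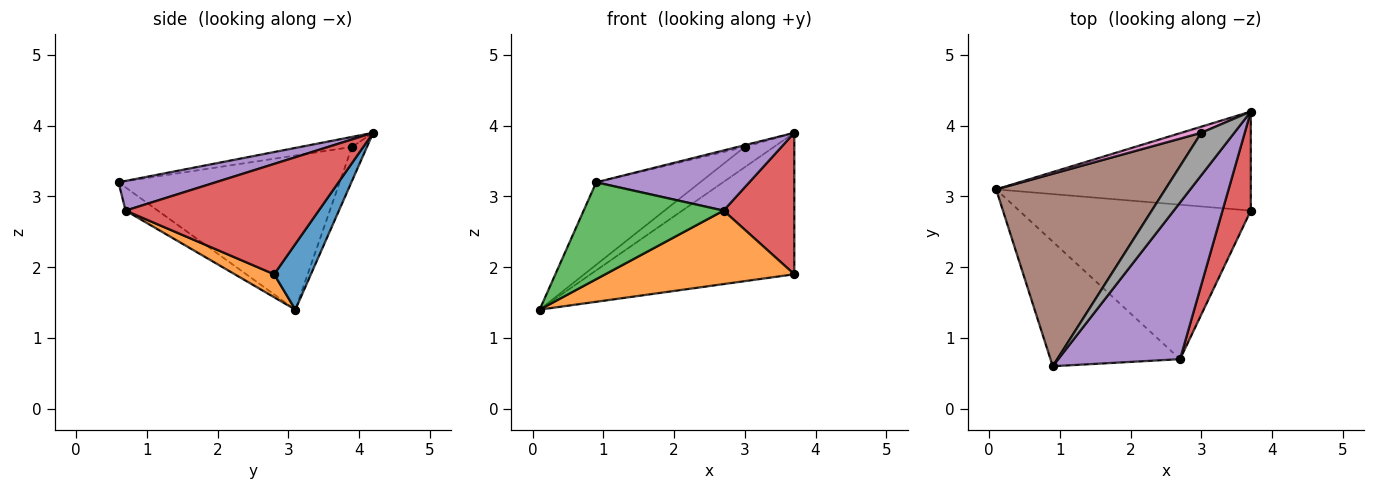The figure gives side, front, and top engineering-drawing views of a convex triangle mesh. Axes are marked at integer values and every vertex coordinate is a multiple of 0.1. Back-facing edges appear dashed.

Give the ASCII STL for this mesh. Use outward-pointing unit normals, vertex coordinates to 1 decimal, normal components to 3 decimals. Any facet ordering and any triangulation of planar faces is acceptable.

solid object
 facet normal 0.146 0.810 -0.567
  outer loop
   vertex 3.7 4.2 3.9
   vertex 3.7 2.8 1.9
   vertex 0.1 3.1 1.4
  endloop
 endfacet
 facet normal 0.089 -0.428 -0.899
  outer loop
   vertex 2.7 0.7 2.8
   vertex 0.1 3.1 1.4
   vertex 3.7 2.8 1.9
  endloop
 endfacet
 facet normal -0.140 -0.608 -0.782
  outer loop
   vertex 2.7 0.7 2.8
   vertex 0.9 0.6 3.2
   vertex 0.1 3.1 1.4
  endloop
 endfacet
 facet normal 0.913 -0.334 0.234
  outer loop
   vertex 2.7 0.7 2.8
   vertex 3.7 2.8 1.9
   vertex 3.7 4.2 3.9
  endloop
 endfacet
 facet normal 0.222 -0.349 0.910
  outer loop
   vertex 2.7 0.7 2.8
   vertex 3.7 4.2 3.9
   vertex 0.9 0.6 3.2
  endloop
 endfacet
 facet normal -0.642 0.302 0.705
  outer loop
   vertex 3.0 3.9 3.7
   vertex 0.1 3.1 1.4
   vertex 0.9 0.6 3.2
  endloop
 endfacet
 facet normal -0.442 0.859 0.259
  outer loop
   vertex 3.0 3.9 3.7
   vertex 3.7 4.2 3.9
   vertex 0.1 3.1 1.4
  endloop
 endfacet
 facet normal -0.290 0.040 0.956
  outer loop
   vertex 3.0 3.9 3.7
   vertex 0.9 0.6 3.2
   vertex 3.7 4.2 3.9
  endloop
 endfacet
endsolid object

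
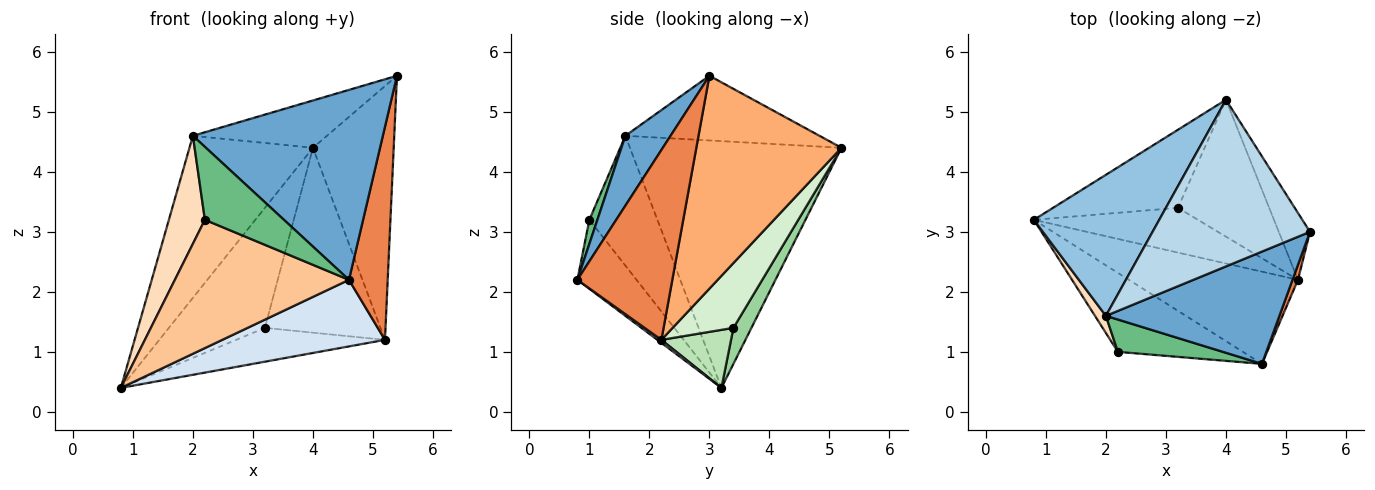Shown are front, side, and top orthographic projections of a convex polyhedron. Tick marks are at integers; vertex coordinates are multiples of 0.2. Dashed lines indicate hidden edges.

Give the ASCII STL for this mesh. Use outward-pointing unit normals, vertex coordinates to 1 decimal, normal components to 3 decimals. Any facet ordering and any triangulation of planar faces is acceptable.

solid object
 facet normal 0.201 -0.843 0.498
  outer loop
   vertex 2.0 1.6 4.6
   vertex 4.6 0.8 2.2
   vertex 5.4 3.0 5.6
  endloop
 endfacet
 facet normal -0.791 0.462 0.402
  outer loop
   vertex 2.0 1.6 4.6
   vertex 4.0 5.2 4.4
   vertex 0.8 3.2 0.4
  endloop
 endfacet
 facet normal -0.368 0.254 0.895
  outer loop
   vertex 2.0 1.6 4.6
   vertex 5.4 3.0 5.6
   vertex 4.0 5.2 4.4
  endloop
 endfacet
 facet normal 0.014 -0.585 -0.811
  outer loop
   vertex 5.2 2.2 1.2
   vertex 4.6 0.8 2.2
   vertex 0.8 3.2 0.4
  endloop
 endfacet
 facet normal 0.926 -0.378 0.027
  outer loop
   vertex 5.2 2.2 1.2
   vertex 5.4 3.0 5.6
   vertex 4.6 0.8 2.2
  endloop
 endfacet
 facet normal 0.867 0.482 -0.127
  outer loop
   vertex 5.2 2.2 1.2
   vertex 4.0 5.2 4.4
   vertex 5.4 3.0 5.6
  endloop
 endfacet
 facet normal -0.278 -0.818 -0.504
  outer loop
   vertex 2.2 1.0 3.2
   vertex 0.8 3.2 0.4
   vertex 4.6 0.8 2.2
  endloop
 endfacet
 facet normal -0.881 -0.467 0.074
  outer loop
   vertex 2.2 1.0 3.2
   vertex 2.0 1.6 4.6
   vertex 0.8 3.2 0.4
  endloop
 endfacet
 facet normal 0.092 -0.910 0.403
  outer loop
   vertex 2.2 1.0 3.2
   vertex 4.6 0.8 2.2
   vertex 2.0 1.6 4.6
  endloop
 endfacet
 facet normal 0.155 0.828 -0.538
  outer loop
   vertex 3.2 3.4 1.4
   vertex 0.8 3.2 0.4
   vertex 4.0 5.2 4.4
  endloop
 endfacet
 facet normal 0.272 0.580 -0.768
  outer loop
   vertex 3.2 3.4 1.4
   vertex 5.2 2.2 1.2
   vertex 0.8 3.2 0.4
  endloop
 endfacet
 facet normal 0.389 0.740 -0.548
  outer loop
   vertex 3.2 3.4 1.4
   vertex 4.0 5.2 4.4
   vertex 5.2 2.2 1.2
  endloop
 endfacet
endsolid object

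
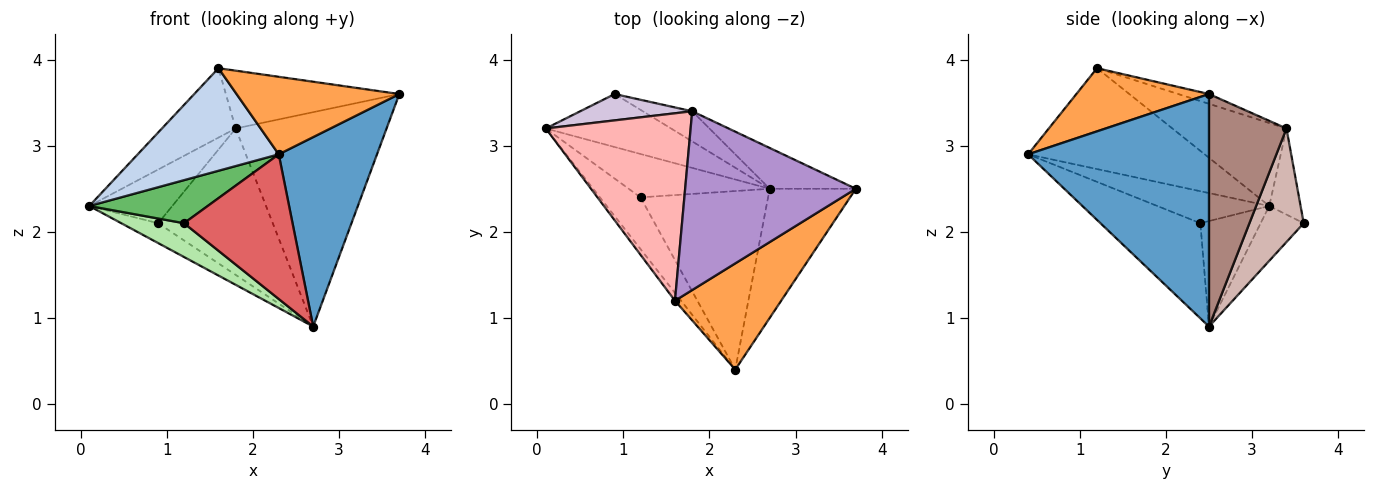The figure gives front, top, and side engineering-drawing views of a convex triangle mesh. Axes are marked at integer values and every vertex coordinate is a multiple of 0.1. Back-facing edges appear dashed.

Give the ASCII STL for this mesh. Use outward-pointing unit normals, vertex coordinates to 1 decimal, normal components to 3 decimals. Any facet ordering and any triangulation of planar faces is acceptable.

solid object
 facet normal 0.836 -0.454 -0.309
  outer loop
   vertex 2.7 2.5 0.9
   vertex 3.7 2.5 3.6
   vertex 2.3 0.4 2.9
  endloop
 endfacet
 facet normal -0.780 -0.623 -0.048
  outer loop
   vertex 1.6 1.2 3.9
   vertex 0.1 3.2 2.3
   vertex 2.3 0.4 2.9
  endloop
 endfacet
 facet normal 0.433 -0.531 0.728
  outer loop
   vertex 1.6 1.2 3.9
   vertex 2.3 0.4 2.9
   vertex 3.7 2.5 3.6
  endloop
 endfacet
 facet normal -0.379 0.325 -0.866
  outer loop
   vertex 0.9 3.6 2.1
   vertex 2.7 2.5 0.9
   vertex 0.1 3.2 2.3
  endloop
 endfacet
 facet normal -0.518 -0.548 -0.657
  outer loop
   vertex 1.2 2.4 2.1
   vertex 2.3 0.4 2.9
   vertex 0.1 3.2 2.3
  endloop
 endfacet
 facet normal -0.508 -0.529 -0.679
  outer loop
   vertex 1.2 2.4 2.1
   vertex 0.1 3.2 2.3
   vertex 2.7 2.5 0.9
  endloop
 endfacet
 facet normal -0.501 -0.545 -0.672
  outer loop
   vertex 1.2 2.4 2.1
   vertex 2.7 2.5 0.9
   vertex 2.3 0.4 2.9
  endloop
 endfacet
 facet normal -0.473 0.306 0.826
  outer loop
   vertex 1.8 3.4 3.2
   vertex 0.1 3.2 2.3
   vertex 1.6 1.2 3.9
  endloop
 endfacet
 facet normal -0.054 0.307 0.950
  outer loop
   vertex 1.8 3.4 3.2
   vertex 1.6 1.2 3.9
   vertex 3.7 2.5 3.6
  endloop
 endfacet
 facet normal -0.321 0.850 0.417
  outer loop
   vertex 1.8 3.4 3.2
   vertex 0.9 3.6 2.1
   vertex 0.1 3.2 2.3
  endloop
 endfacet
 facet normal 0.451 0.877 -0.167
  outer loop
   vertex 1.8 3.4 3.2
   vertex 3.7 2.5 3.6
   vertex 2.7 2.5 0.9
  endloop
 endfacet
 facet normal 0.421 0.888 -0.183
  outer loop
   vertex 1.8 3.4 3.2
   vertex 2.7 2.5 0.9
   vertex 0.9 3.6 2.1
  endloop
 endfacet
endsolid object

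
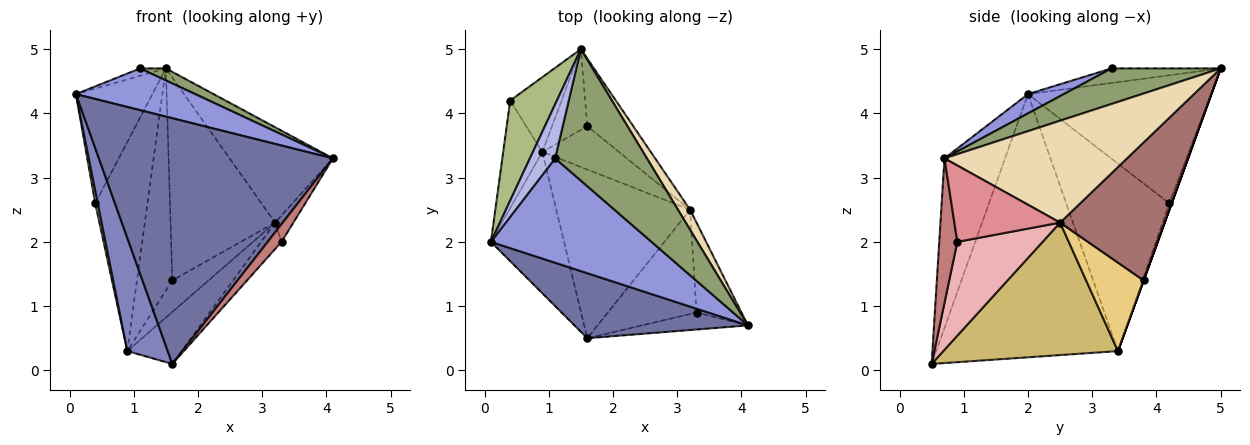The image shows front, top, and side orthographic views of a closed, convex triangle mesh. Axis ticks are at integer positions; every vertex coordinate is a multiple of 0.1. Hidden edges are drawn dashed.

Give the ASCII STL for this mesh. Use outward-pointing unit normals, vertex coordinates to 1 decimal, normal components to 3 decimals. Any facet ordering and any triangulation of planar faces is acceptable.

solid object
 facet normal -0.243 -0.938 0.248
  outer loop
   vertex 1.6 0.5 0.1
   vertex 4.1 0.7 3.3
   vertex 0.1 2.0 4.3
  endloop
 endfacet
 facet normal -0.942 -0.209 -0.262
  outer loop
   vertex 0.9 3.4 0.3
   vertex 1.6 0.5 0.1
   vertex 0.1 2.0 4.3
  endloop
 endfacet
 facet normal 0.111 -0.369 0.923
  outer loop
   vertex 1.1 3.3 4.7
   vertex 0.1 2.0 4.3
   vertex 4.1 0.7 3.3
  endloop
 endfacet
 facet normal -0.496 0.117 0.861
  outer loop
   vertex 1.1 3.3 4.7
   vertex 1.5 5.0 4.7
   vertex 0.1 2.0 4.3
  endloop
 endfacet
 facet normal 0.360 -0.085 0.929
  outer loop
   vertex 1.1 3.3 4.7
   vertex 4.1 0.7 3.3
   vertex 1.5 5.0 4.7
  endloop
 endfacet
 facet normal -0.874 0.366 0.319
  outer loop
   vertex 0.4 4.2 2.6
   vertex 0.1 2.0 4.3
   vertex 1.5 5.0 4.7
  endloop
 endfacet
 facet normal -0.979 -0.024 -0.204
  outer loop
   vertex 0.4 4.2 2.6
   vertex 0.9 3.4 0.3
   vertex 0.1 2.0 4.3
  endloop
 endfacet
 facet normal -0.042 0.941 -0.336
  outer loop
   vertex 0.4 4.2 2.6
   vertex 1.5 5.0 4.7
   vertex 0.9 3.4 0.3
  endloop
 endfacet
 facet normal 0.000 0.940 -0.342
  outer loop
   vertex 1.6 3.8 1.4
   vertex 0.9 3.4 0.3
   vertex 1.5 5.0 4.7
  endloop
 endfacet
 facet normal 0.687 0.214 -0.694
  outer loop
   vertex 3.2 2.5 2.3
   vertex 1.6 0.5 0.1
   vertex 0.9 3.4 0.3
  endloop
 endfacet
 facet normal 0.682 0.431 -0.591
  outer loop
   vertex 3.2 2.5 2.3
   vertex 0.9 3.4 0.3
   vertex 1.6 3.8 1.4
  endloop
 endfacet
 facet normal 0.866 0.490 0.103
  outer loop
   vertex 3.2 2.5 2.3
   vertex 1.5 5.0 4.7
   vertex 4.1 0.7 3.3
  endloop
 endfacet
 facet normal 0.688 0.688 -0.229
  outer loop
   vertex 3.2 2.5 2.3
   vertex 1.6 3.8 1.4
   vertex 1.5 5.0 4.7
  endloop
 endfacet
 facet normal 0.686 -0.526 -0.503
  outer loop
   vertex 3.3 0.9 2.0
   vertex 4.1 0.7 3.3
   vertex 1.6 0.5 0.1
  endloop
 endfacet
 facet normal 0.852 0.147 -0.502
  outer loop
   vertex 3.3 0.9 2.0
   vertex 3.2 2.5 2.3
   vertex 4.1 0.7 3.3
  endloop
 endfacet
 facet normal 0.716 0.172 -0.677
  outer loop
   vertex 3.3 0.9 2.0
   vertex 1.6 0.5 0.1
   vertex 3.2 2.5 2.3
  endloop
 endfacet
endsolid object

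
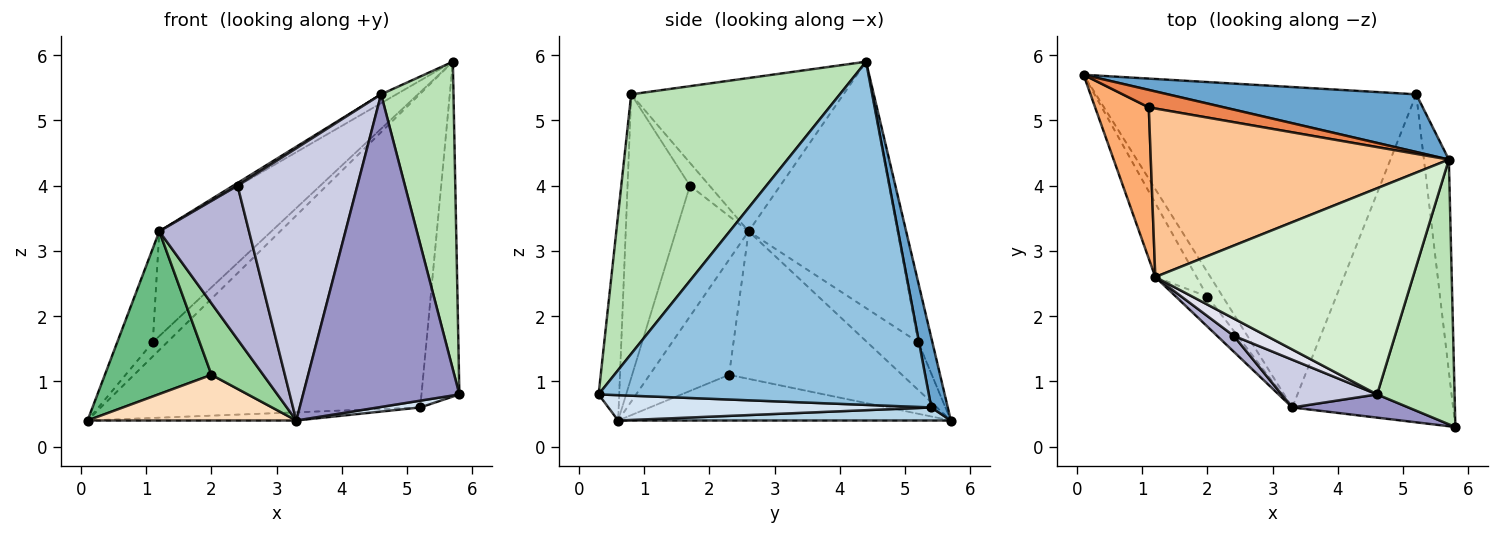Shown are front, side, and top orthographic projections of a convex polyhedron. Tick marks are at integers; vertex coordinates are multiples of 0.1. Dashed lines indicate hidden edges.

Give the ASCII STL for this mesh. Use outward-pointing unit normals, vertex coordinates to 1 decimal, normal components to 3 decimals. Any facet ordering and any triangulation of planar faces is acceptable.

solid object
 facet normal 0.051 0.982 0.181
  outer loop
   vertex 5.2 5.4 0.6
   vertex 0.1 5.7 0.4
   vertex 5.7 4.4 5.9
  endloop
 endfacet
 facet normal 0.991 0.114 -0.072
  outer loop
   vertex 5.2 5.4 0.6
   vertex 5.7 4.4 5.9
   vertex 5.8 0.3 0.8
  endloop
 endfacet
 facet normal 0.041 0.026 -0.999
  outer loop
   vertex 5.2 5.4 0.6
   vertex 3.3 0.6 0.4
   vertex 0.1 5.7 0.4
  endloop
 endfacet
 facet normal 0.156 -0.020 -0.988
  outer loop
   vertex 5.2 5.4 0.6
   vertex 5.8 0.3 0.8
   vertex 3.3 0.6 0.4
  endloop
 endfacet
 facet normal -0.524 0.537 0.661
  outer loop
   vertex 1.1 5.2 1.6
   vertex 5.7 4.4 5.9
   vertex 0.1 5.7 0.4
  endloop
 endfacet
 facet normal -0.603 0.420 0.678
  outer loop
   vertex 1.1 5.2 1.6
   vertex 0.1 5.7 0.4
   vertex 1.2 2.6 3.3
  endloop
 endfacet
 facet normal -0.574 0.432 0.695
  outer loop
   vertex 1.1 5.2 1.6
   vertex 1.2 2.6 3.3
   vertex 5.7 4.4 5.9
  endloop
 endfacet
 facet normal -0.815 -0.511 -0.272
  outer loop
   vertex 2.0 2.3 1.1
   vertex 0.1 5.7 0.4
   vertex 3.3 0.6 0.4
  endloop
 endfacet
 facet normal -0.828 -0.510 -0.232
  outer loop
   vertex 2.0 2.3 1.1
   vertex 1.2 2.6 3.3
   vertex 0.1 5.7 0.4
  endloop
 endfacet
 facet normal -0.816 -0.532 -0.224
  outer loop
   vertex 2.0 2.3 1.1
   vertex 3.3 0.6 0.4
   vertex 1.2 2.6 3.3
  endloop
 endfacet
 facet normal 0.909 -0.316 0.271
  outer loop
   vertex 4.6 0.8 5.4
   vertex 5.8 0.3 0.8
   vertex 5.7 4.4 5.9
  endloop
 endfacet
 facet normal -0.511 0.037 0.859
  outer loop
   vertex 4.6 0.8 5.4
   vertex 5.7 4.4 5.9
   vertex 1.2 2.6 3.3
  endloop
 endfacet
 facet normal -0.130 -0.989 0.073
  outer loop
   vertex 4.6 0.8 5.4
   vertex 3.3 0.6 0.4
   vertex 5.8 0.3 0.8
  endloop
 endfacet
 facet normal -0.627 -0.775 0.080
  outer loop
   vertex 2.4 1.7 4.0
   vertex 1.2 2.6 3.3
   vertex 3.3 0.6 0.4
  endloop
 endfacet
 facet normal -0.456 -0.876 0.154
  outer loop
   vertex 2.4 1.7 4.0
   vertex 3.3 0.6 0.4
   vertex 4.6 0.8 5.4
  endloop
 endfacet
 facet normal -0.569 -0.126 0.813
  outer loop
   vertex 2.4 1.7 4.0
   vertex 4.6 0.8 5.4
   vertex 1.2 2.6 3.3
  endloop
 endfacet
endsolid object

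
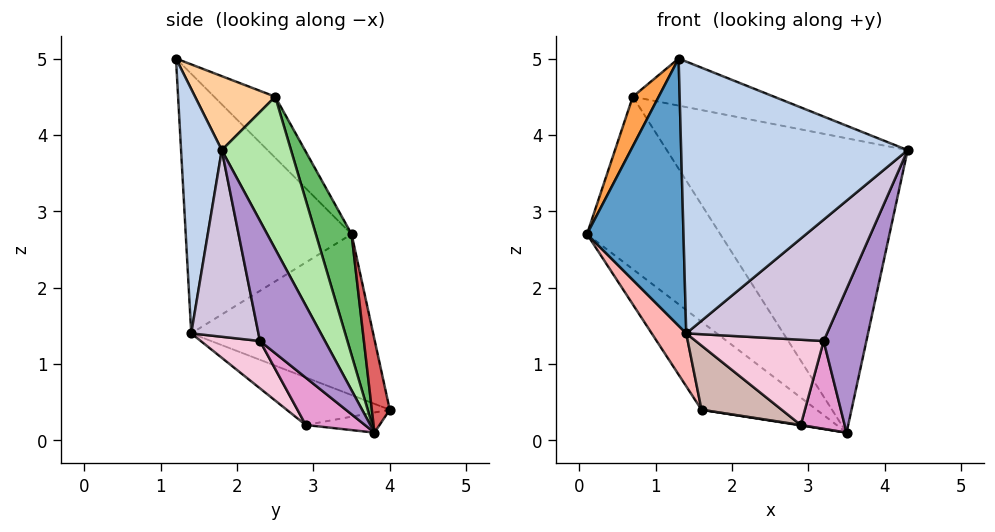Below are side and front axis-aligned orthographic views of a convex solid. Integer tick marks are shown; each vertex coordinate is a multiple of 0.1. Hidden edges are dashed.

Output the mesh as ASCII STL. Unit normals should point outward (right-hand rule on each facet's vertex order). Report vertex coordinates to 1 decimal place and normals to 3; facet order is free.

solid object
 facet normal -0.863 -0.502 -0.052
  outer loop
   vertex 1.4 1.4 1.4
   vertex 1.3 1.2 5.0
   vertex 0.1 3.5 2.7
  endloop
 endfacet
 facet normal 0.177 -0.983 -0.050
  outer loop
   vertex 1.4 1.4 1.4
   vertex 4.3 1.8 3.8
   vertex 1.3 1.2 5.0
  endloop
 endfacet
 facet normal -0.917 -0.389 0.090
  outer loop
   vertex 0.7 2.5 4.5
   vertex 0.1 3.5 2.7
   vertex 1.3 1.2 5.0
  endloop
 endfacet
 facet normal 0.254 0.447 0.858
  outer loop
   vertex 0.7 2.5 4.5
   vertex 1.3 1.2 5.0
   vertex 4.3 1.8 3.8
  endloop
 endfacet
 facet normal 0.236 0.881 0.411
  outer loop
   vertex 0.7 2.5 4.5
   vertex 3.5 3.8 0.1
   vertex 0.1 3.5 2.7
  endloop
 endfacet
 facet normal 0.251 0.873 0.418
  outer loop
   vertex 0.7 2.5 4.5
   vertex 4.3 1.8 3.8
   vertex 3.5 3.8 0.1
  endloop
 endfacet
 facet normal 0.147 0.942 0.301
  outer loop
   vertex 1.6 4.0 0.4
   vertex 0.1 3.5 2.7
   vertex 3.5 3.8 0.1
  endloop
 endfacet
 facet normal -0.812 -0.154 -0.563
  outer loop
   vertex 1.6 4.0 0.4
   vertex 1.4 1.4 1.4
   vertex 0.1 3.5 2.7
  endloop
 endfacet
 facet normal 0.754 -0.496 -0.431
  outer loop
   vertex 3.2 2.3 1.3
   vertex 3.5 3.8 0.1
   vertex 4.3 1.8 3.8
  endloop
 endfacet
 facet normal 0.404 -0.846 -0.347
  outer loop
   vertex 3.2 2.3 1.3
   vertex 4.3 1.8 3.8
   vertex 1.4 1.4 1.4
  endloop
 endfacet
 facet normal -0.157 -0.005 -0.988
  outer loop
   vertex 2.9 2.9 0.2
   vertex 1.6 4.0 0.4
   vertex 3.5 3.8 0.1
  endloop
 endfacet
 facet normal -0.391 -0.304 -0.869
  outer loop
   vertex 2.9 2.9 0.2
   vertex 1.4 1.4 1.4
   vertex 1.6 4.0 0.4
  endloop
 endfacet
 facet normal 0.705 -0.523 -0.478
  outer loop
   vertex 2.9 2.9 0.2
   vertex 3.5 3.8 0.1
   vertex 3.2 2.3 1.3
  endloop
 endfacet
 facet normal 0.359 -0.775 -0.520
  outer loop
   vertex 2.9 2.9 0.2
   vertex 3.2 2.3 1.3
   vertex 1.4 1.4 1.4
  endloop
 endfacet
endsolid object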